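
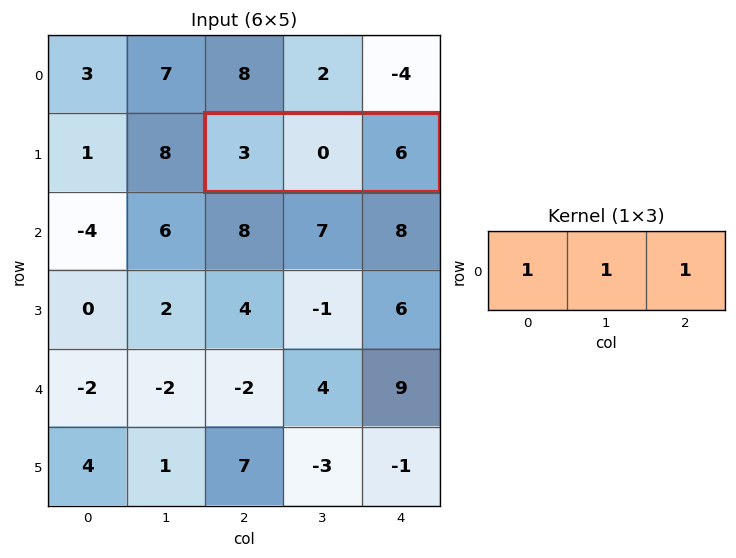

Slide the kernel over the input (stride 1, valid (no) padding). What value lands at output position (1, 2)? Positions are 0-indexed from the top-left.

9

The receptive field on the input at this output position is [3 0 6]. Elementwise product with the kernel and sum: 3·1 + 0·1 + 6·1.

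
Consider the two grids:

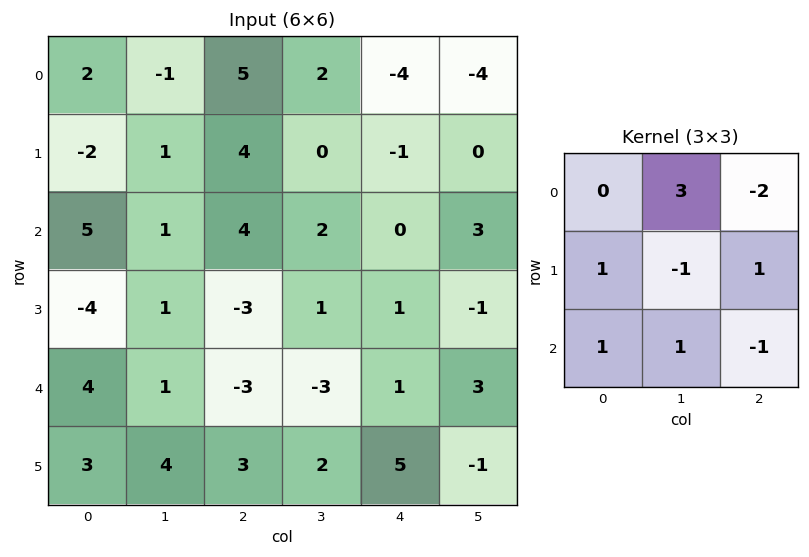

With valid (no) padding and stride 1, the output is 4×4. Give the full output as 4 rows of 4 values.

Output[0,0]: The receptive field on the input at this output position is [2 -1 5 / -2 1 4 / 5 1 4]. Elementwise product with the kernel and sum: -1·3 + 5·-2 + -2·1 + 1·-1 + 4·1 + 5·1 + 1·1 + 4·-1.
Output[0,1]: The receptive field on the input at this output position is [-1 5 2 / 1 4 0 / 1 4 2]. Elementwise product with the kernel and sum: 5·3 + 2·-2 + 1·1 + 4·-1 + 0·1 + 1·1 + 4·1 + 2·-1.

-10 11 23 -4
3 8 1 5
-5 14 -4 -12
13 -5 2 12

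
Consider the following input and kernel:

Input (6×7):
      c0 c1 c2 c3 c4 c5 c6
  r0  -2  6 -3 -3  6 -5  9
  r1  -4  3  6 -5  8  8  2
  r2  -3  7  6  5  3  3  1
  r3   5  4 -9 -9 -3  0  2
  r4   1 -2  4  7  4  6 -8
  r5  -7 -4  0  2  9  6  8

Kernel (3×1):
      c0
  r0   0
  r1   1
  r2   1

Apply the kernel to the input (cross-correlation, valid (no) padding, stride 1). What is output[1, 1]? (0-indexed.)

11

The receptive field on the input at this output position is [3 / 7 / 4]. Elementwise product with the kernel and sum: 7·1 + 4·1.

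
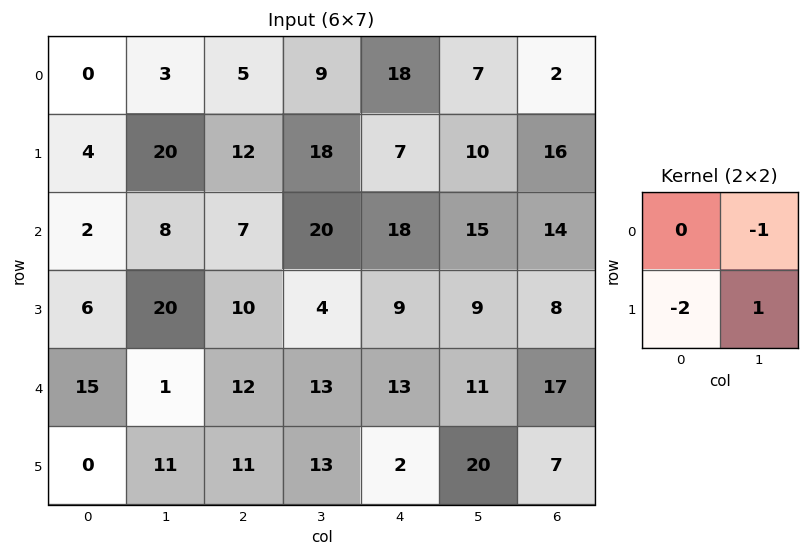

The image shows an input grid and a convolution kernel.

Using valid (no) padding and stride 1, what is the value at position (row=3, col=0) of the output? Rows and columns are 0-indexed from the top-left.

-49

The receptive field on the input at this output position is [6 20 / 15 1]. Elementwise product with the kernel and sum: 20·-1 + 15·-2 + 1·1.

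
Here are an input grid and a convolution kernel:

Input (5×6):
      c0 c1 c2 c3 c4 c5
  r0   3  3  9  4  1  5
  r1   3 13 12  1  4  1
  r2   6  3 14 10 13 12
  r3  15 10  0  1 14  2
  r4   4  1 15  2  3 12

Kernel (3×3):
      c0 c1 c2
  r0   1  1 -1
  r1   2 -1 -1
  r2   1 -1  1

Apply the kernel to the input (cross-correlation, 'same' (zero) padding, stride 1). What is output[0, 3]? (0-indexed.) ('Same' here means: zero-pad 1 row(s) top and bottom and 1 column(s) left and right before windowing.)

The receptive field on the zero-padded input at this output position is [0 0 0 / 9 4 1 / 12 1 4]. Elementwise product with the kernel and sum: 0·1 + 0·1 + 0·-1 + 9·2 + 4·-1 + 1·-1 + 12·1 + 1·-1 + 4·1.

28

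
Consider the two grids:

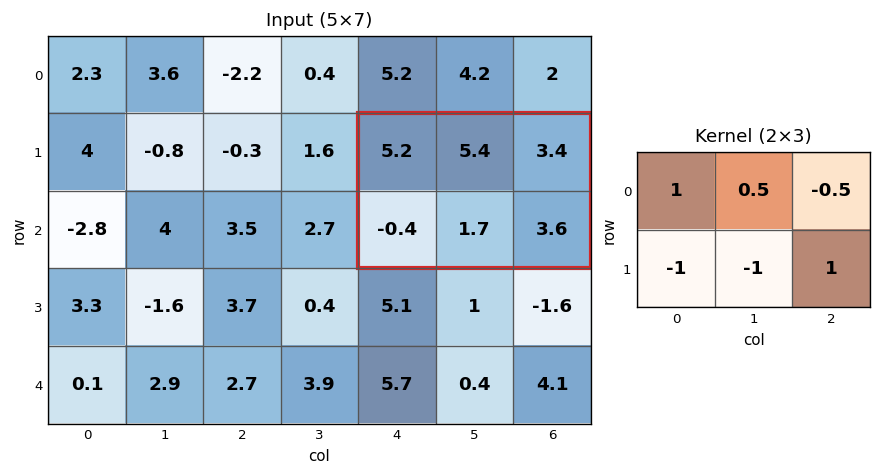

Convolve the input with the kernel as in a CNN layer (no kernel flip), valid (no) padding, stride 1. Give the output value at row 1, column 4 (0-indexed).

The receptive field on the input at this output position is [5.2 5.4 3.4 / -0.4 1.7 3.6]. Elementwise product with the kernel and sum: 5.2·1 + 5.4·0.5 + 3.4·-0.5 + -0.4·-1 + 1.7·-1 + 3.6·1.

8.5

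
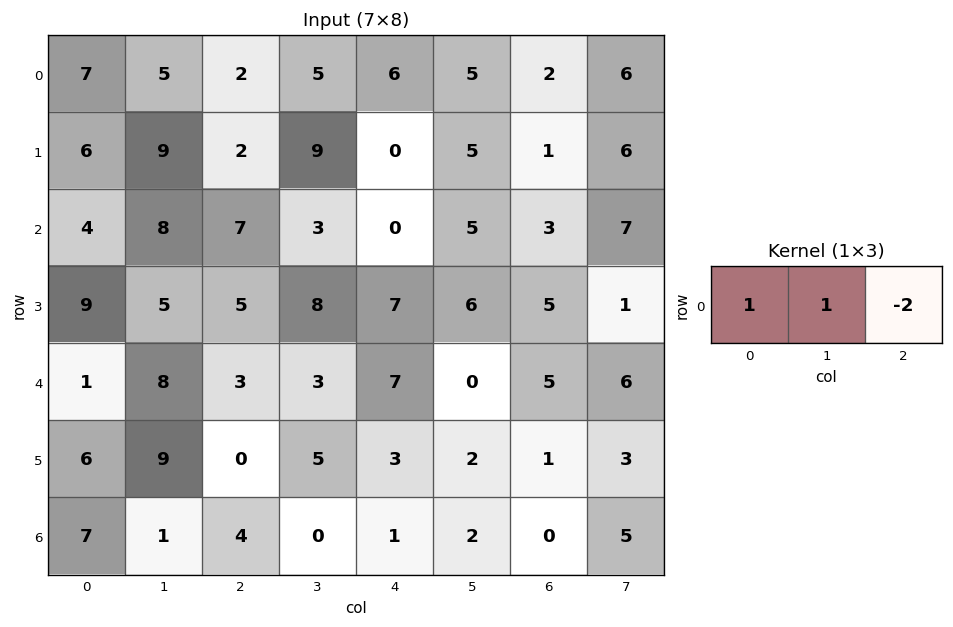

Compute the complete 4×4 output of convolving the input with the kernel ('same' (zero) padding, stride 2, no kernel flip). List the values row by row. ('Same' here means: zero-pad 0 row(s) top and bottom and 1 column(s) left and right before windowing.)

-3 -3 1 -5
-12 9 -7 -6
-15 5 10 -7
5 5 -3 -8

Output[0,0]: The receptive field on the zero-padded input at this output position is [0 7 5]. Elementwise product with the kernel and sum: 0·1 + 7·1 + 5·-2.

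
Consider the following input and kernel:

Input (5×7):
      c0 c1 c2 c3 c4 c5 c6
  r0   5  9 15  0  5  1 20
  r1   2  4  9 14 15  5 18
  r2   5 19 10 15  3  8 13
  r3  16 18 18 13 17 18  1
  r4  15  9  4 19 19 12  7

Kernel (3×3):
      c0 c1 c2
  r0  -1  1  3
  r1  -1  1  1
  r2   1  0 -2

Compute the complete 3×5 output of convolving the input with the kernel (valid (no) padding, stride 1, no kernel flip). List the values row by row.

45 14 24 13 41
33 45 42 -11 77
71 20 -8 29 51

Output[0,0]: The receptive field on the input at this output position is [5 9 15 / 2 4 9 / 5 19 10]. Elementwise product with the kernel and sum: 5·-1 + 9·1 + 15·3 + 2·-1 + 4·1 + 9·1 + 5·1 + 10·-2.
Output[0,1]: The receptive field on the input at this output position is [9 15 0 / 4 9 14 / 19 10 15]. Elementwise product with the kernel and sum: 9·-1 + 15·1 + 0·3 + 4·-1 + 9·1 + 14·1 + 19·1 + 15·-2.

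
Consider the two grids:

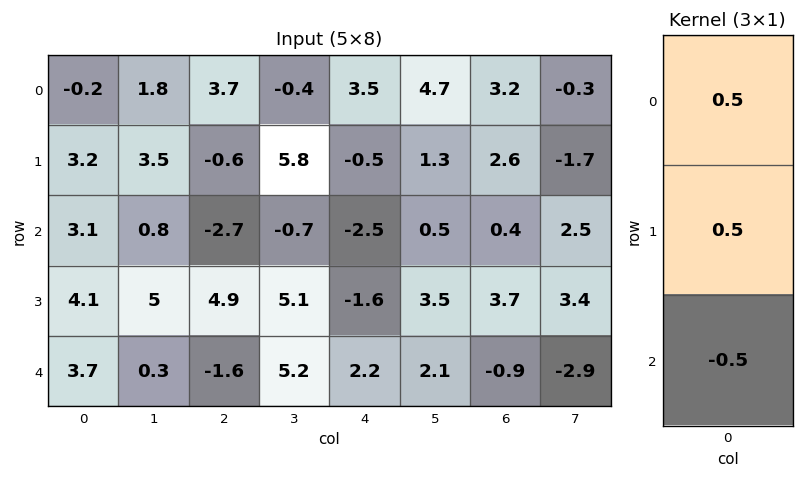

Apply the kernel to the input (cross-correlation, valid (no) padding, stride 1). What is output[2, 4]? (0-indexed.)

The receptive field on the input at this output position is [-2.5 / -1.6 / 2.2]. Elementwise product with the kernel and sum: -2.5·0.5 + -1.6·0.5 + 2.2·-0.5.

-3.15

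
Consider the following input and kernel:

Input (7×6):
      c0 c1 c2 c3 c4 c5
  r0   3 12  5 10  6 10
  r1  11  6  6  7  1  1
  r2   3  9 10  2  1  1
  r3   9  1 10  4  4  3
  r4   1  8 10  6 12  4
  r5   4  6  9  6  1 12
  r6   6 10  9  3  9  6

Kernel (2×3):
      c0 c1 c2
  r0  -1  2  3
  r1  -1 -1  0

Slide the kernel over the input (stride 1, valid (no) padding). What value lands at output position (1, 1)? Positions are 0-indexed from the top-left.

The receptive field on the input at this output position is [6 6 7 / 9 10 2]. Elementwise product with the kernel and sum: 6·-1 + 6·2 + 7·3 + 9·-1 + 10·-1.

8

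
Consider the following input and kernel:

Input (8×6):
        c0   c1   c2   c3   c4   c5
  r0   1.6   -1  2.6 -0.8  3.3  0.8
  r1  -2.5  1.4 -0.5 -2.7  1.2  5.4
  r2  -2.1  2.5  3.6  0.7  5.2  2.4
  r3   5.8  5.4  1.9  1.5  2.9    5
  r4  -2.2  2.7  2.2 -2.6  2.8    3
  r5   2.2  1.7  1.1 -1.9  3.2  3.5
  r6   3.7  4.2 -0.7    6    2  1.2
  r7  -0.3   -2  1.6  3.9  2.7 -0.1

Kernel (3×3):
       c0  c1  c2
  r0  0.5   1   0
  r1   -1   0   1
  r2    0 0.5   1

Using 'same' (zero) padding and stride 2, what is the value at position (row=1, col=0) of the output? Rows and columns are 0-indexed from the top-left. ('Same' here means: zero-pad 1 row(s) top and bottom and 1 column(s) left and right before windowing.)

8.3

The receptive field on the zero-padded input at this output position is [0 -2.5 1.4 / 0 -2.1 2.5 / 0 5.8 5.4]. Elementwise product with the kernel and sum: 0·0.5 + -2.5·1 + 0·-1 + 2.5·1 + 5.8·0.5 + 5.4·1.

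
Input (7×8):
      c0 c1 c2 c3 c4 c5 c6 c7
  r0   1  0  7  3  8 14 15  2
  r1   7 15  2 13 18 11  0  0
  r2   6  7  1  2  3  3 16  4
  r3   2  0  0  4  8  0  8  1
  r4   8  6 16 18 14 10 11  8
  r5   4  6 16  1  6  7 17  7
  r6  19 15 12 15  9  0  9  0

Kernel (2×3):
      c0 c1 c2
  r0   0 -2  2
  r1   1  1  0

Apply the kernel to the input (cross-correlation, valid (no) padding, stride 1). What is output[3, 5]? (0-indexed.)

7

The receptive field on the input at this output position is [0 8 1 / 10 11 8]. Elementwise product with the kernel and sum: 8·-2 + 1·2 + 10·1 + 11·1.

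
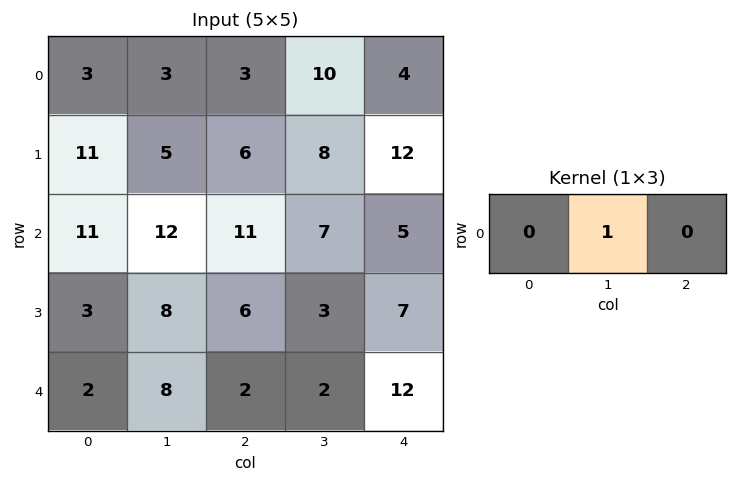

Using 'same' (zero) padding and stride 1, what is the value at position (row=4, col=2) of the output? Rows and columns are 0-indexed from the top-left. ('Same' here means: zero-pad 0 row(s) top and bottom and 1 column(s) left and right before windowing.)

The receptive field on the zero-padded input at this output position is [8 2 2]. Elementwise product with the kernel and sum: 2·1.

2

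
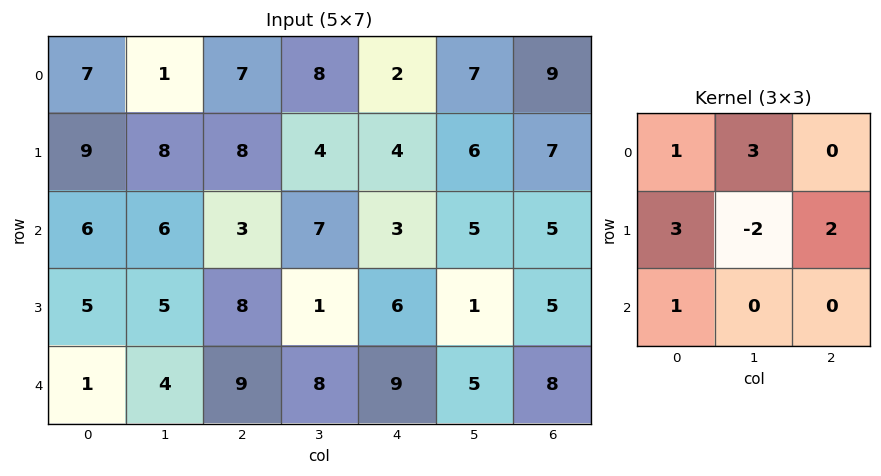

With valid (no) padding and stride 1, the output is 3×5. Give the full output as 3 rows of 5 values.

43 44 58 37 40
50 63 29 42 37
46 20 67 17 53

Output[0,0]: The receptive field on the input at this output position is [7 1 7 / 9 8 8 / 6 6 3]. Elementwise product with the kernel and sum: 7·1 + 1·3 + 9·3 + 8·-2 + 8·2 + 6·1.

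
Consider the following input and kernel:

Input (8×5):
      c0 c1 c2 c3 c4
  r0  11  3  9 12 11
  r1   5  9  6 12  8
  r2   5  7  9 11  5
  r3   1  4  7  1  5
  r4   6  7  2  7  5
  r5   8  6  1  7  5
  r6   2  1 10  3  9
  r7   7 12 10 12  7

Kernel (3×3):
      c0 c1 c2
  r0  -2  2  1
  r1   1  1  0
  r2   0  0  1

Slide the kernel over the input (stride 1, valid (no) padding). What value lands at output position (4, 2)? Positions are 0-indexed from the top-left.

The receptive field on the input at this output position is [2 7 5 / 1 7 5 / 10 3 9]. Elementwise product with the kernel and sum: 2·-2 + 7·2 + 5·1 + 1·1 + 7·1 + 9·1.

32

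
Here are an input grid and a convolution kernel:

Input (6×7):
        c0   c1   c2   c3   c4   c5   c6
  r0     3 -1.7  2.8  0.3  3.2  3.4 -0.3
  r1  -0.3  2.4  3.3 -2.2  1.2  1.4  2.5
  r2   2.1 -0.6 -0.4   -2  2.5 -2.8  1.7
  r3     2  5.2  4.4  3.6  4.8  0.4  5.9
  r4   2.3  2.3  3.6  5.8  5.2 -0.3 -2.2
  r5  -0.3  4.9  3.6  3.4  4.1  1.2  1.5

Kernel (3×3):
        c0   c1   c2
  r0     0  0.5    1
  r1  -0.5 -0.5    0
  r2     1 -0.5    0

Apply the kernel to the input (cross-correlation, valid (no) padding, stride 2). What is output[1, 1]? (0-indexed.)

The receptive field on the input at this output position is [-0.4 -2 2.5 / 4.4 3.6 4.8 / 3.6 5.8 5.2]. Elementwise product with the kernel and sum: -2·0.5 + 2.5·1 + 4.4·-0.5 + 3.6·-0.5 + 3.6·1 + 5.8·-0.5.

-1.8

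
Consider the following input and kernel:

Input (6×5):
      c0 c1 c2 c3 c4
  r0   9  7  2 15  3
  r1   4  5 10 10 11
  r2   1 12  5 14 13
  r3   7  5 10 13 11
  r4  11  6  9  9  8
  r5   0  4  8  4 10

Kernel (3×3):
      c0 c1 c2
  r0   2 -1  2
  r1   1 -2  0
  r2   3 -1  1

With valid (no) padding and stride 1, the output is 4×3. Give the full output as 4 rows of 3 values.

5 72 -1
26 40 37
33 50 32
32 22 50

Output[0,0]: The receptive field on the input at this output position is [9 7 2 / 4 5 10 / 1 12 5]. Elementwise product with the kernel and sum: 9·2 + 7·-1 + 2·2 + 4·1 + 5·-2 + 1·3 + 12·-1 + 5·1.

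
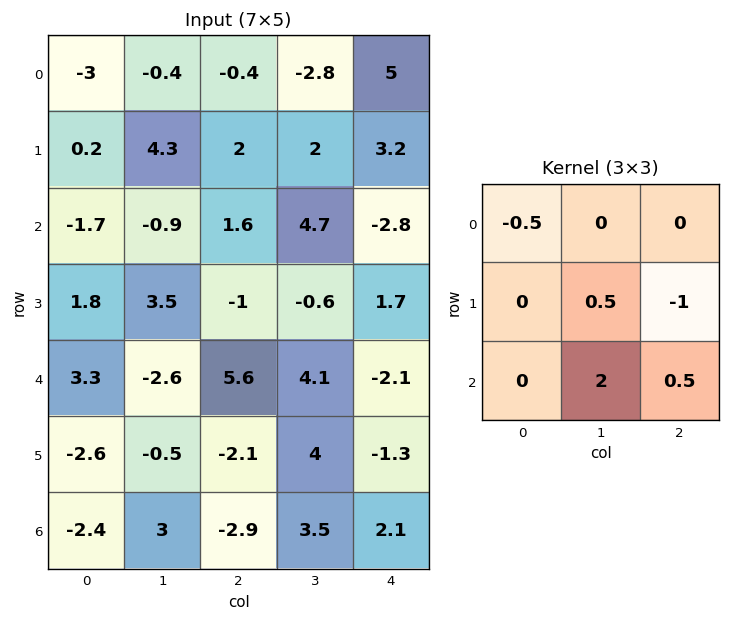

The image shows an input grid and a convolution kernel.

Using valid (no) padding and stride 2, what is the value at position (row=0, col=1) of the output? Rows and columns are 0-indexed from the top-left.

The receptive field on the input at this output position is [-0.4 -2.8 5 / 2 2 3.2 / 1.6 4.7 -2.8]. Elementwise product with the kernel and sum: -0.4·-0.5 + 2·0.5 + 3.2·-1 + 4.7·2 + -2.8·0.5.

6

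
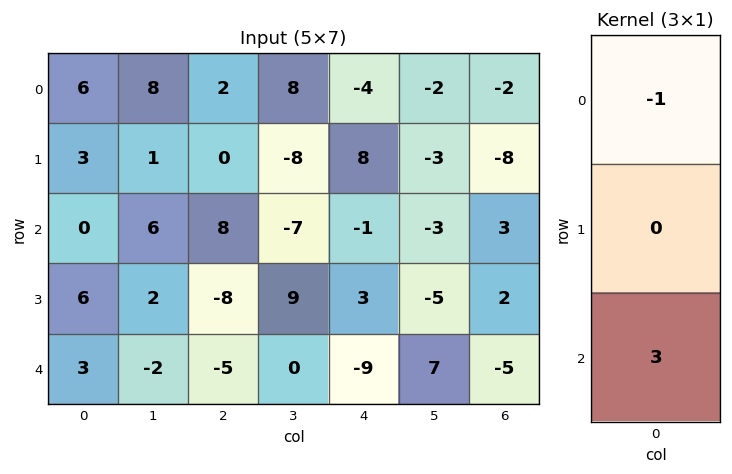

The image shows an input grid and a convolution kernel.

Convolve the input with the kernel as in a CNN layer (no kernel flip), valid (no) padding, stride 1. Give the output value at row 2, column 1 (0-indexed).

-12

The receptive field on the input at this output position is [6 / 2 / -2]. Elementwise product with the kernel and sum: 6·-1 + -2·3.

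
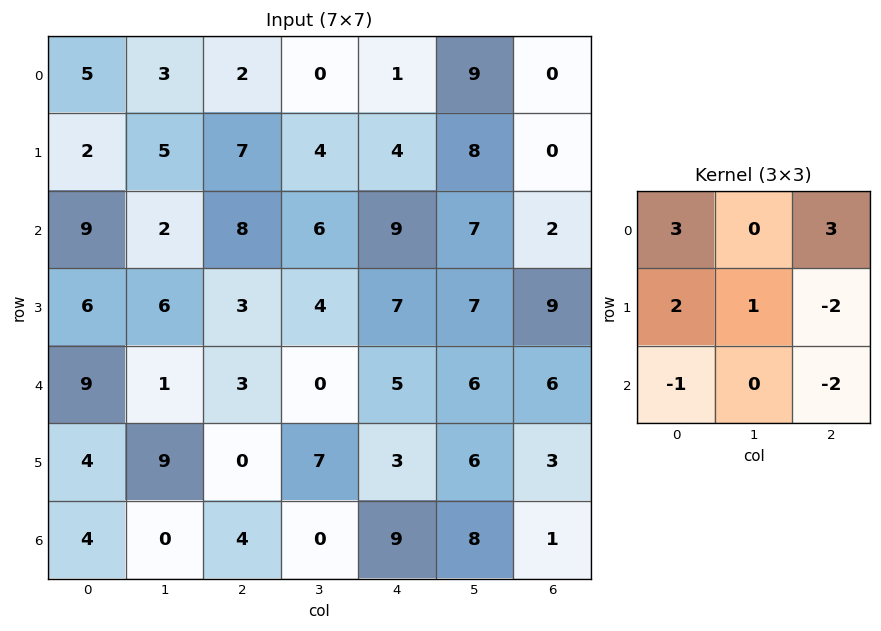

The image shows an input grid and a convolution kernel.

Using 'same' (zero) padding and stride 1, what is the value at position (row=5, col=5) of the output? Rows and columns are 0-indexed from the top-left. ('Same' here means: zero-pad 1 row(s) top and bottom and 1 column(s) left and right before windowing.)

28

The receptive field on the zero-padded input at this output position is [5 6 6 / 3 6 3 / 9 8 1]. Elementwise product with the kernel and sum: 5·3 + 6·3 + 3·2 + 6·1 + 3·-2 + 9·-1 + 1·-2.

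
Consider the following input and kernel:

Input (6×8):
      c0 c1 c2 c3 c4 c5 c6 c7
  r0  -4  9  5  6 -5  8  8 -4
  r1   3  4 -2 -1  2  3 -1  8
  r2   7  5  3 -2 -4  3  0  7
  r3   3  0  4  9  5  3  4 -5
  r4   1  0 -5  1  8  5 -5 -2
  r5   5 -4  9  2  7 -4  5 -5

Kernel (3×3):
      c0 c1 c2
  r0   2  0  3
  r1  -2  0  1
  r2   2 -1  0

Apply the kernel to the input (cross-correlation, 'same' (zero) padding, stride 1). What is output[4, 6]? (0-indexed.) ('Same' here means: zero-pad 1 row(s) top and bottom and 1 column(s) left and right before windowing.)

-34

The receptive field on the zero-padded input at this output position is [3 4 -5 / 5 -5 -2 / -4 5 -5]. Elementwise product with the kernel and sum: 3·2 + -5·3 + 5·-2 + -2·1 + -4·2 + 5·-1.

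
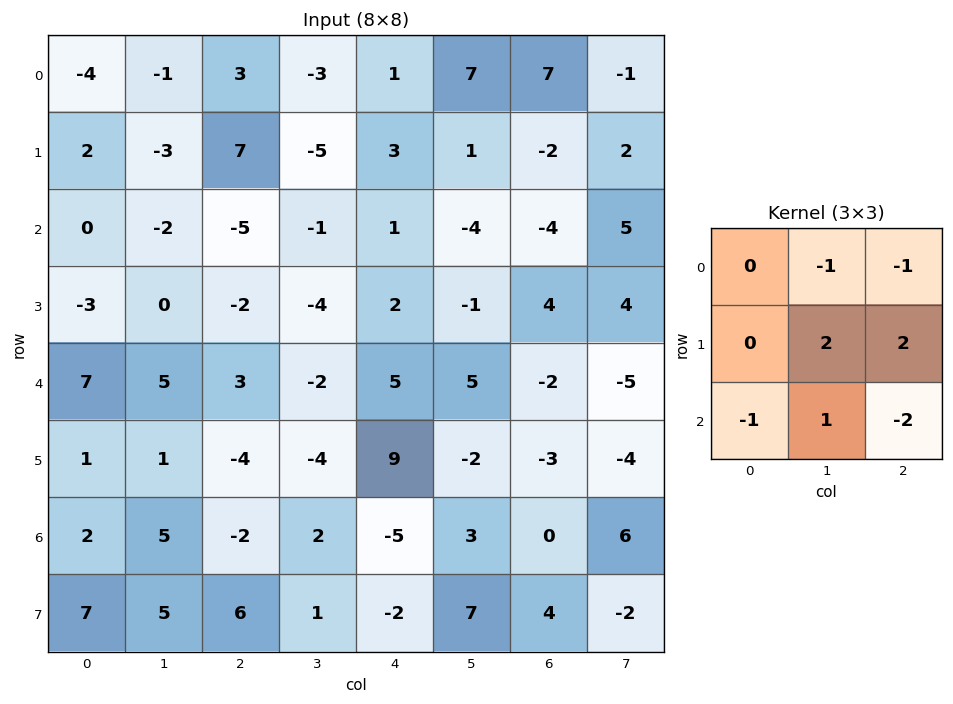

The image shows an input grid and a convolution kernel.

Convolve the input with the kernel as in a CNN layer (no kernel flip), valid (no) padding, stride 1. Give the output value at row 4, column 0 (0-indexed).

-7

The receptive field on the input at this output position is [7 5 3 / 1 1 -4 / 2 5 -2]. Elementwise product with the kernel and sum: 5·-1 + 3·-1 + 1·2 + -4·2 + 2·-1 + 5·1 + -2·-2.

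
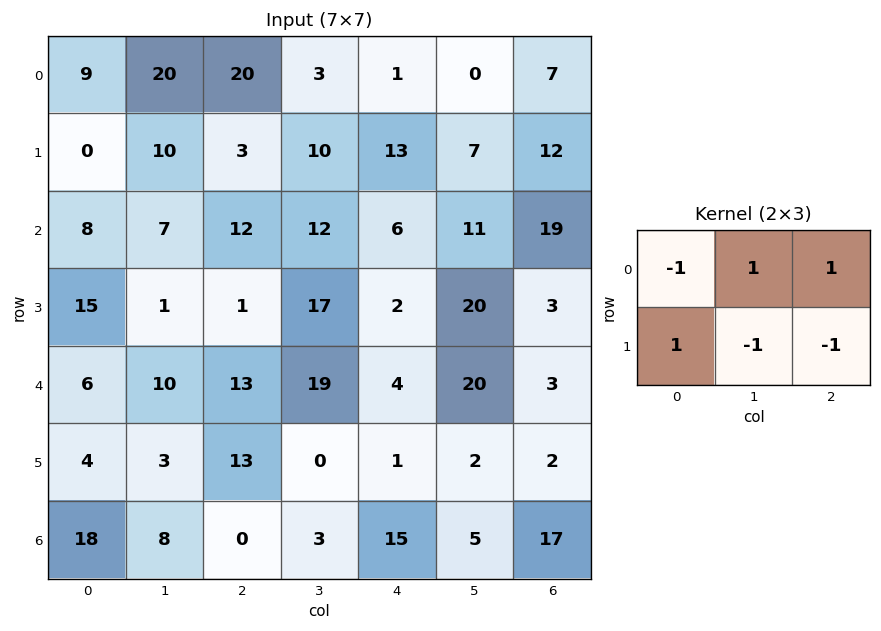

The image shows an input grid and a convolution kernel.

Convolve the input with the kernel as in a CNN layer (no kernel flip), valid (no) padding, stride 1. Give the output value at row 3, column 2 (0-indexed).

8

The receptive field on the input at this output position is [1 17 2 / 13 19 4]. Elementwise product with the kernel and sum: 1·-1 + 17·1 + 2·1 + 13·1 + 19·-1 + 4·-1.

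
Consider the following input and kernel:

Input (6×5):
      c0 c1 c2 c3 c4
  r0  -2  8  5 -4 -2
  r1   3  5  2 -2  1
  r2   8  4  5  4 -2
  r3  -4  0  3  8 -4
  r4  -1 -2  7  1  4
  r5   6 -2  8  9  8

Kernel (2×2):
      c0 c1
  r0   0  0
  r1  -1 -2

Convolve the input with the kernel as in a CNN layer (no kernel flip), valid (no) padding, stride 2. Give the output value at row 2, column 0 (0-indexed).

The receptive field on the input at this output position is [-1 -2 / 6 -2]. Elementwise product with the kernel and sum: 6·-1 + -2·-2.

-2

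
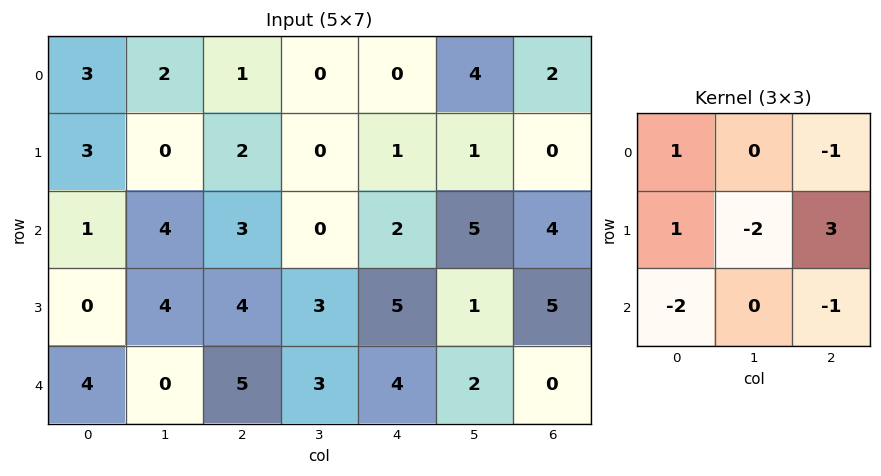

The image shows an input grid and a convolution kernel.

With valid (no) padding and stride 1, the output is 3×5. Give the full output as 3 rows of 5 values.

Output[0,0]: The receptive field on the input at this output position is [3 2 1 / 3 0 2 / 1 4 3]. Elementwise product with the kernel and sum: 3·1 + 1·-1 + 3·1 + 0·-2 + 2·3 + 1·-2 + 3·-1.

6 -10 -2 -8 -11
-1 -13 -3 3 -10
-11 6 0 -17 8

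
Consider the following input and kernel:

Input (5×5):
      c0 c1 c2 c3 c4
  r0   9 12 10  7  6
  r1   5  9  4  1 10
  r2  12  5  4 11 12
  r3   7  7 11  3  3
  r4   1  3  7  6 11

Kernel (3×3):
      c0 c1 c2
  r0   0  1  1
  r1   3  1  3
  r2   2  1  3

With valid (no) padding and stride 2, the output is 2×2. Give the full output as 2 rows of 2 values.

Output[0,0]: The receptive field on the input at this output position is [9 12 10 / 5 9 4 / 12 5 4]. Elementwise product with the kernel and sum: 12·1 + 10·1 + 5·3 + 9·1 + 4·3 + 12·2 + 5·1 + 4·3.

99 111
96 121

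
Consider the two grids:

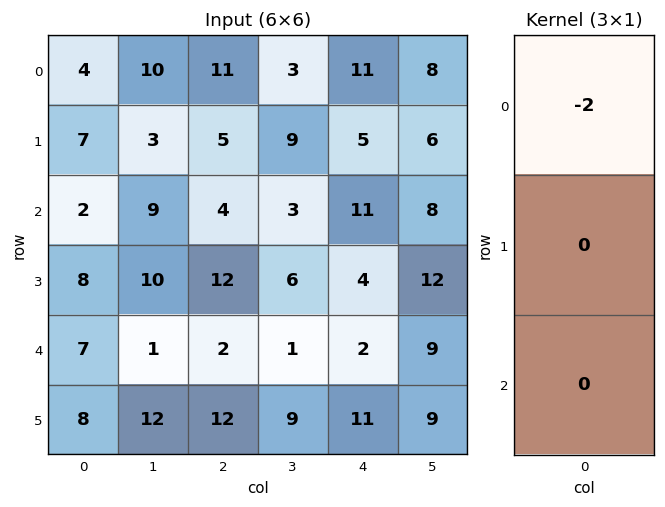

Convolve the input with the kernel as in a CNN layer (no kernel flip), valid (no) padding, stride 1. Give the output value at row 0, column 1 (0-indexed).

-20

The receptive field on the input at this output position is [10 / 3 / 9]. Elementwise product with the kernel and sum: 10·-2.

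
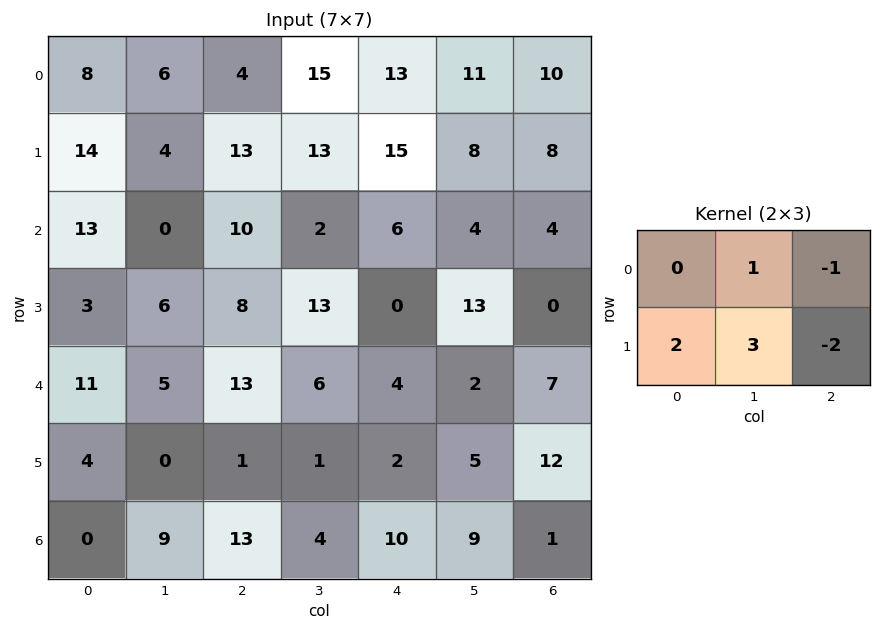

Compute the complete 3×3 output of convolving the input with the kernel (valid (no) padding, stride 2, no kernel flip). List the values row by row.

Output[0,0]: The receptive field on the input at this output position is [8 6 4 / 14 4 13]. Elementwise product with the kernel and sum: 6·1 + 4·-1 + 14·2 + 4·3 + 13·-2.
Output[0,1]: The receptive field on the input at this output position is [4 15 13 / 13 13 15]. Elementwise product with the kernel and sum: 15·1 + 13·-1 + 13·2 + 13·3 + 15·-2.

16 37 39
-2 51 39
-2 3 -10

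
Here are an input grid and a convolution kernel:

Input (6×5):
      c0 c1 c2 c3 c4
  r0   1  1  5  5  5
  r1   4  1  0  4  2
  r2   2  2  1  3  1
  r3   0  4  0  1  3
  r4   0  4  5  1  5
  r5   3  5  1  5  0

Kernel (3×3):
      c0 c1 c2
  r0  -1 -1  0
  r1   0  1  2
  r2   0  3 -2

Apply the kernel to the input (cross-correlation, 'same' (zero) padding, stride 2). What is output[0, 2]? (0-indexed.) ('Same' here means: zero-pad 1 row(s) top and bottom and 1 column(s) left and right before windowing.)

The receptive field on the zero-padded input at this output position is [0 0 0 / 5 5 0 / 4 2 0]. Elementwise product with the kernel and sum: 0·-1 + 0·-1 + 5·1 + 0·2 + 2·3 + 0·-2.

11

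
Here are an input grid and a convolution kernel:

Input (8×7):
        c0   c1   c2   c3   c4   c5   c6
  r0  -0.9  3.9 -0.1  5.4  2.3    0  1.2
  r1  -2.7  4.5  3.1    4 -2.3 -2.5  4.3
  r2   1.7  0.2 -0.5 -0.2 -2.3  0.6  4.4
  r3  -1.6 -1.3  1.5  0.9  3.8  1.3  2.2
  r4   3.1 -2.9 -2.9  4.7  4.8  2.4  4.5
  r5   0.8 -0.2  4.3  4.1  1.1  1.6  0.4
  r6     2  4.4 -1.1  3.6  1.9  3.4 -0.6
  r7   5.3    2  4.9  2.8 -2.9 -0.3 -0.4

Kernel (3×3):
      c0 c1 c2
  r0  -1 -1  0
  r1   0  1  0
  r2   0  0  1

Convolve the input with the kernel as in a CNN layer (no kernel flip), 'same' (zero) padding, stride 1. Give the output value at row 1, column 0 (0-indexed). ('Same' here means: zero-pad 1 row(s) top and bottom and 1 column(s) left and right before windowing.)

-1.6

The receptive field on the zero-padded input at this output position is [0 -0.9 3.9 / 0 -2.7 4.5 / 0 1.7 0.2]. Elementwise product with the kernel and sum: 0·-1 + -0.9·-1 + -2.7·1 + 0.2·1.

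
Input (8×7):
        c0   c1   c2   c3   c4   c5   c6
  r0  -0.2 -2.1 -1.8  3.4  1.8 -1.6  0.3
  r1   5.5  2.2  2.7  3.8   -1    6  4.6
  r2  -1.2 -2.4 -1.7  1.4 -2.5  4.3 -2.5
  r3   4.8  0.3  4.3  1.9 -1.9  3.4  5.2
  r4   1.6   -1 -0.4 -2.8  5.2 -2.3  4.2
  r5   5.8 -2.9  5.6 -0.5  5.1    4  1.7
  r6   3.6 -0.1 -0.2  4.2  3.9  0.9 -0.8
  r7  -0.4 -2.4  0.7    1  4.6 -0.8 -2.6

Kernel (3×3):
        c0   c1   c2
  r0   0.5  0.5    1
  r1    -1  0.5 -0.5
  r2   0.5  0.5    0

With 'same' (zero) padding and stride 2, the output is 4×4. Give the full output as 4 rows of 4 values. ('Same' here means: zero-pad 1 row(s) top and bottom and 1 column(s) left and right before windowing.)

3.7 1.95 -0.3 7.05
7.95 9.4 2.6 4.05
6.9 7.75 12.25 11.55
1.65 -2.1 6.4 -0.15

Output[0,0]: The receptive field on the zero-padded input at this output position is [0 0 0 / 0 -0.2 -2.1 / 0 5.5 2.2]. Elementwise product with the kernel and sum: 0·0.5 + 0·0.5 + 0·1 + 0·-1 + -0.2·0.5 + -2.1·-0.5 + 0·0.5 + 5.5·0.5.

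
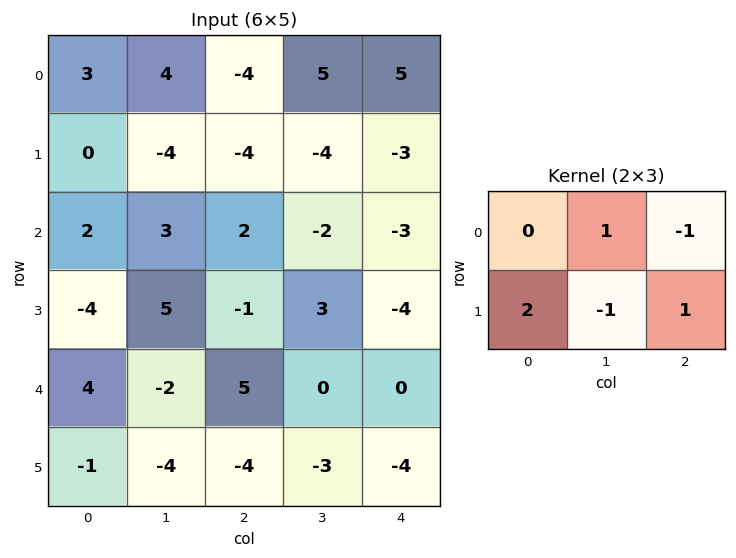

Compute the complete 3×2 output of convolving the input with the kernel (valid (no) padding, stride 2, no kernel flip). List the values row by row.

8 -7
-13 -8
-9 -9

Output[0,0]: The receptive field on the input at this output position is [3 4 -4 / 0 -4 -4]. Elementwise product with the kernel and sum: 4·1 + -4·-1 + 0·2 + -4·-1 + -4·1.
Output[0,1]: The receptive field on the input at this output position is [-4 5 5 / -4 -4 -3]. Elementwise product with the kernel and sum: 5·1 + 5·-1 + -4·2 + -4·-1 + -3·1.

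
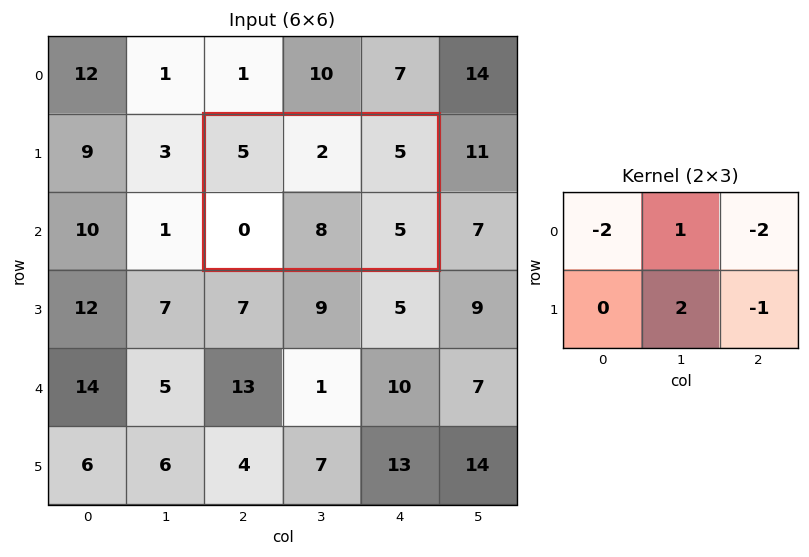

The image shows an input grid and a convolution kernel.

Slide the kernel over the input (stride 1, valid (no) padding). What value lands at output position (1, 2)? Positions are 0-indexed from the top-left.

The receptive field on the input at this output position is [5 2 5 / 0 8 5]. Elementwise product with the kernel and sum: 5·-2 + 2·1 + 5·-2 + 8·2 + 5·-1.

-7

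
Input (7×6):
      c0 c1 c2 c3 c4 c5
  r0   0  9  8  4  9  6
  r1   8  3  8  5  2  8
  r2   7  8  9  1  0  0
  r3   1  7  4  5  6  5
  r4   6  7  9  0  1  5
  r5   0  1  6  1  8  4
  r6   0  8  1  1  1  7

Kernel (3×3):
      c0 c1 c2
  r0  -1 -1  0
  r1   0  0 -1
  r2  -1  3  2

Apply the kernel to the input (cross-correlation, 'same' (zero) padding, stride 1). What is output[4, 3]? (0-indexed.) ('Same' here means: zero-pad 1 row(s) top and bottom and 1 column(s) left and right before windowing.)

The receptive field on the zero-padded input at this output position is [4 5 6 / 9 0 1 / 6 1 8]. Elementwise product with the kernel and sum: 4·-1 + 5·-1 + 1·-1 + 6·-1 + 1·3 + 8·2.

3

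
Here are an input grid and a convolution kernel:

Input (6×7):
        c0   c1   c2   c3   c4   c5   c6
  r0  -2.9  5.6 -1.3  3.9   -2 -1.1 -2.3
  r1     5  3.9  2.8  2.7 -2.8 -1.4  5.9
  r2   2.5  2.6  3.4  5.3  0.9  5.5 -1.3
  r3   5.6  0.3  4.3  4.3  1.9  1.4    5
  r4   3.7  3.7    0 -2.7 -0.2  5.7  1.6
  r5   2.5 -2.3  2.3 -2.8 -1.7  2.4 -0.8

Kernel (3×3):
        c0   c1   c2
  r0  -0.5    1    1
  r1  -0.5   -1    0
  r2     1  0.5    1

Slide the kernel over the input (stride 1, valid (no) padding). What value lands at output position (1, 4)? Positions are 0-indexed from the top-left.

The receptive field on the input at this output position is [-2.8 -1.4 5.9 / 0.9 5.5 -1.3 / 1.9 1.4 5]. Elementwise product with the kernel and sum: -2.8·-0.5 + -1.4·1 + 5.9·1 + 0.9·-0.5 + 5.5·-1 + 1.9·1 + 1.4·0.5 + 5·1.

7.55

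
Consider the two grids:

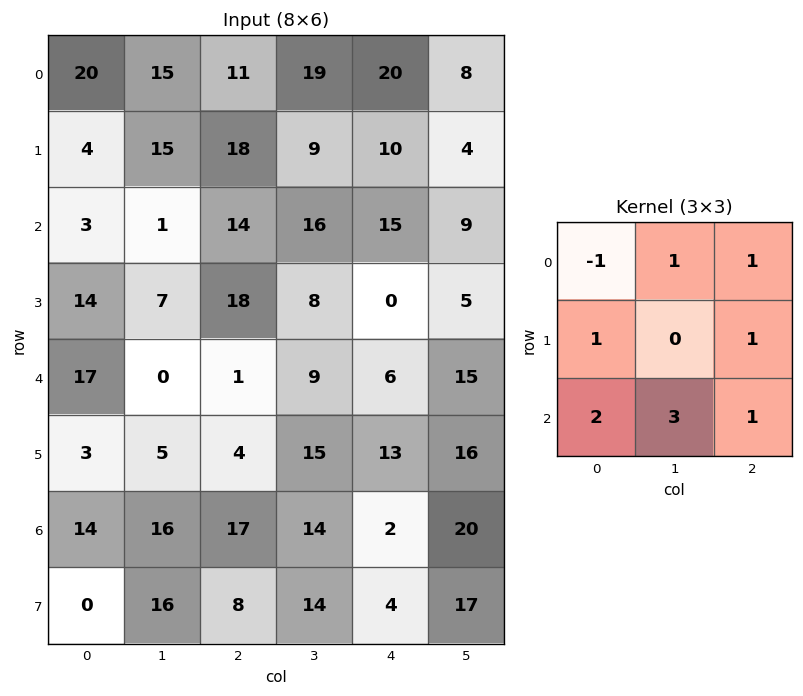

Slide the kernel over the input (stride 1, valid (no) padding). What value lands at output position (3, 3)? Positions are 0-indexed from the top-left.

The receptive field on the input at this output position is [8 0 5 / 9 6 15 / 15 13 16]. Elementwise product with the kernel and sum: 8·-1 + 0·1 + 5·1 + 9·1 + 15·1 + 15·2 + 13·3 + 16·1.

106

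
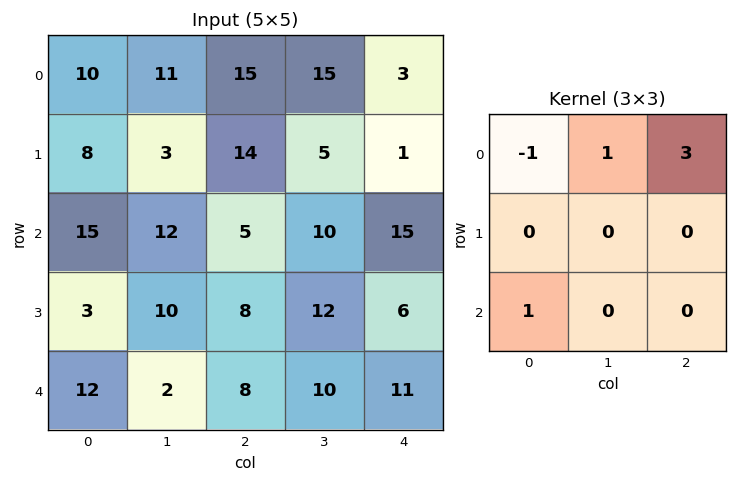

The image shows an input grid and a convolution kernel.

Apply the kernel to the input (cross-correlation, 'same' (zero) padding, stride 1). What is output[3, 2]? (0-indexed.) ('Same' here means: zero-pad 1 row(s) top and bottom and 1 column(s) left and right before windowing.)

The receptive field on the zero-padded input at this output position is [12 5 10 / 10 8 12 / 2 8 10]. Elementwise product with the kernel and sum: 12·-1 + 5·1 + 10·3 + 2·1.

25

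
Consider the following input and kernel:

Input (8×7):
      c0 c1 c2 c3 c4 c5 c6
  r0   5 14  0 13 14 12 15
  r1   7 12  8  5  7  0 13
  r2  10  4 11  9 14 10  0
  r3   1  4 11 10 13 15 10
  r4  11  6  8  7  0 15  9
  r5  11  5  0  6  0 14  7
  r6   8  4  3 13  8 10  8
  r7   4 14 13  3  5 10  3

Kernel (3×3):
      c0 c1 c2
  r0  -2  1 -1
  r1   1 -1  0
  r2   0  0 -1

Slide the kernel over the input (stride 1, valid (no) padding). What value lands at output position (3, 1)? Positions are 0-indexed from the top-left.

The receptive field on the input at this output position is [4 11 10 / 6 8 7 / 5 0 6]. Elementwise product with the kernel and sum: 4·-2 + 11·1 + 10·-1 + 6·1 + 8·-1 + 6·-1.

-15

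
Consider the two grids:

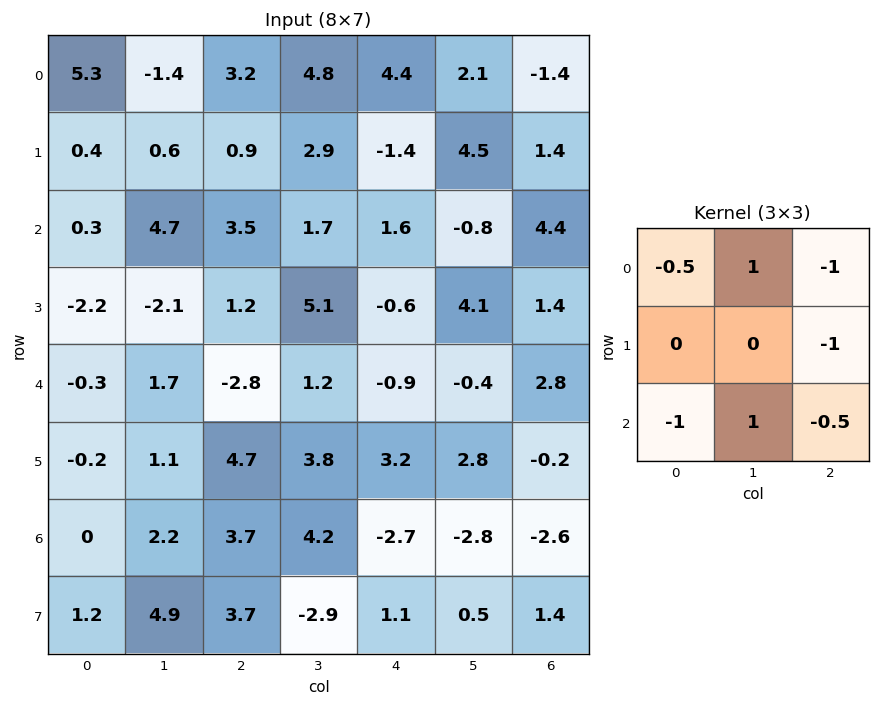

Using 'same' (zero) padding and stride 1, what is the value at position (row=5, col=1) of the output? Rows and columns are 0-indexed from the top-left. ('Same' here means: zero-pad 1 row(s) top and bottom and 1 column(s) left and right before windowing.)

0.3

The receptive field on the zero-padded input at this output position is [-0.3 1.7 -2.8 / -0.2 1.1 4.7 / 0 2.2 3.7]. Elementwise product with the kernel and sum: -0.3·-0.5 + 1.7·1 + -2.8·-1 + 4.7·-1 + 0·-1 + 2.2·1 + 3.7·-0.5.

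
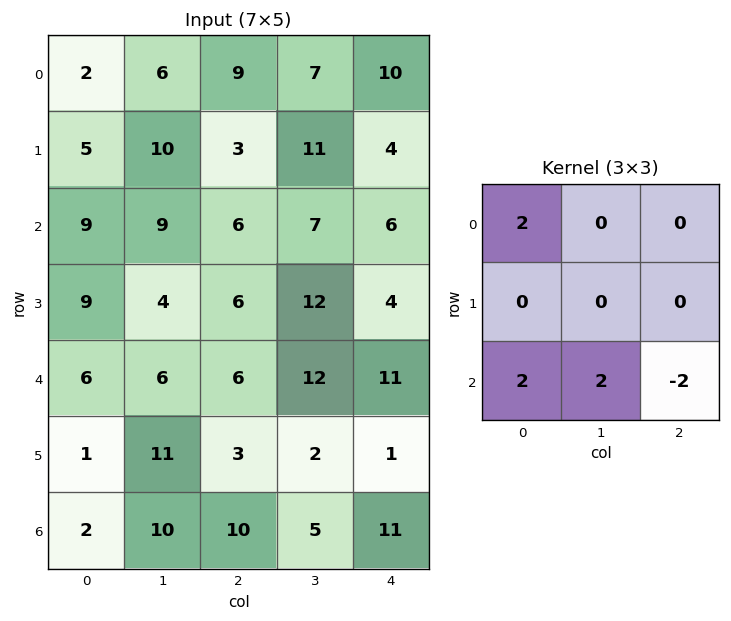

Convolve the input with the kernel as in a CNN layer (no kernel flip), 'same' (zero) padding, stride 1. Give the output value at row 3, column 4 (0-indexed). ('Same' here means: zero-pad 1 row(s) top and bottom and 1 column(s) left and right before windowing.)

The receptive field on the zero-padded input at this output position is [7 6 0 / 12 4 0 / 12 11 0]. Elementwise product with the kernel and sum: 7·2 + 12·2 + 11·2 + 0·-2.

60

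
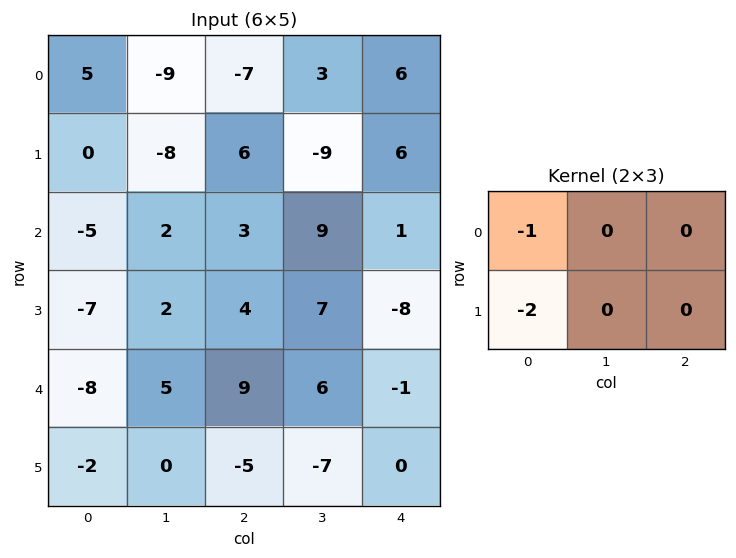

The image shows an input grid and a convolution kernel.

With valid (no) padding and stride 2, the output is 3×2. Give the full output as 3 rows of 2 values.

-5 -5
19 -11
12 1

Output[0,0]: The receptive field on the input at this output position is [5 -9 -7 / 0 -8 6]. Elementwise product with the kernel and sum: 5·-1 + 0·-2.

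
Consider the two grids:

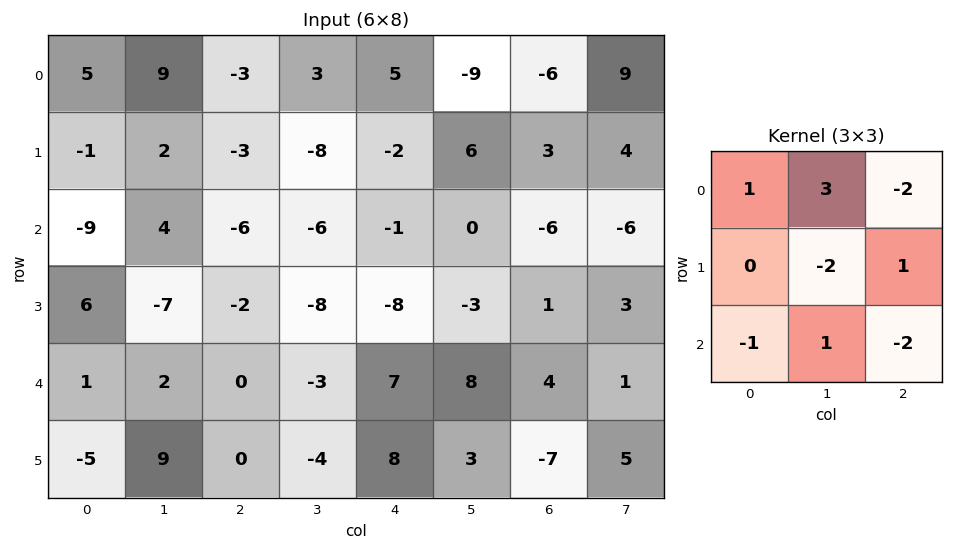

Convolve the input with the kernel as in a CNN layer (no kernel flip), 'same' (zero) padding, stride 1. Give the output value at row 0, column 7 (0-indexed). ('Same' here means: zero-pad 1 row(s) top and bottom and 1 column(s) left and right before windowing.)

-17

The receptive field on the zero-padded input at this output position is [0 0 0 / -6 9 0 / 3 4 0]. Elementwise product with the kernel and sum: 0·1 + 0·3 + 0·-2 + 9·-2 + 0·1 + 3·-1 + 4·1 + 0·-2.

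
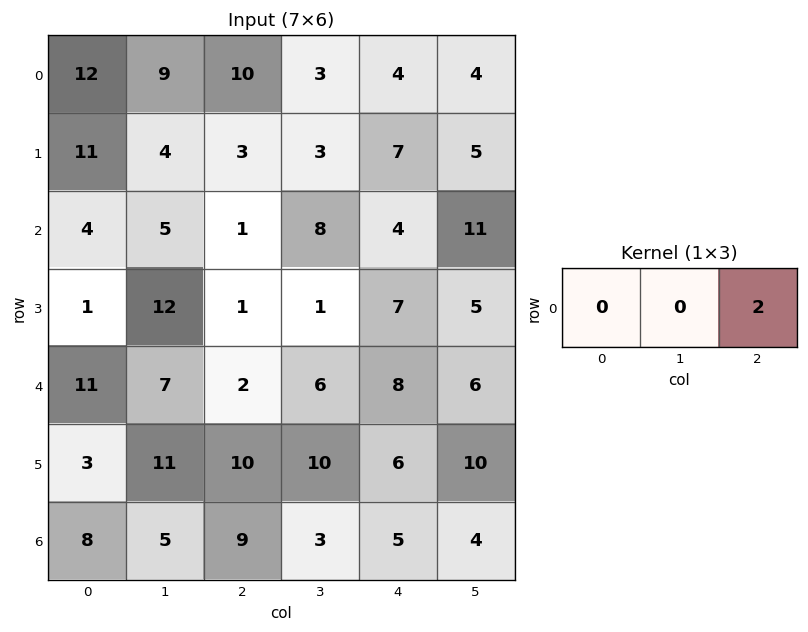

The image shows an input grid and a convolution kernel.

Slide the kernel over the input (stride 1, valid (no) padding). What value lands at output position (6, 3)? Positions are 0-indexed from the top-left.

8

The receptive field on the input at this output position is [3 5 4]. Elementwise product with the kernel and sum: 4·2.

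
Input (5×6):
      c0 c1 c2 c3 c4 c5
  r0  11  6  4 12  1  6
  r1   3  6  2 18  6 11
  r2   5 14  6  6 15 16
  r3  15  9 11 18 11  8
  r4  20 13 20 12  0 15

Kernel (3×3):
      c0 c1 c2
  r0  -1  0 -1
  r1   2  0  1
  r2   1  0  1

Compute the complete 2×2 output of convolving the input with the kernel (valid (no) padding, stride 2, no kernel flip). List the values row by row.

4 26
70 32

Output[0,0]: The receptive field on the input at this output position is [11 6 4 / 3 6 2 / 5 14 6]. Elementwise product with the kernel and sum: 11·-1 + 4·-1 + 3·2 + 2·1 + 5·1 + 6·1.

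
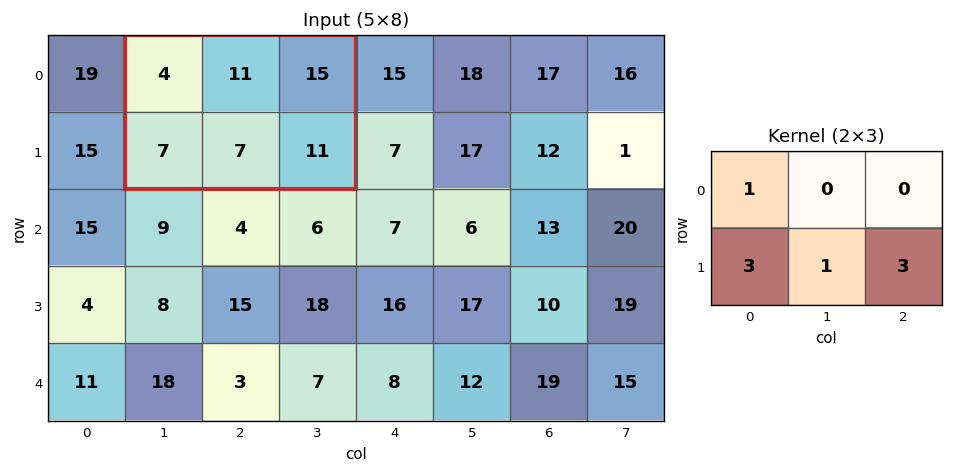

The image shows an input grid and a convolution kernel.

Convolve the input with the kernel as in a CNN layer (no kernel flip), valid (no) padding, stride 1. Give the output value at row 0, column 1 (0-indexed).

65

The receptive field on the input at this output position is [4 11 15 / 7 7 11]. Elementwise product with the kernel and sum: 4·1 + 7·3 + 7·1 + 11·3.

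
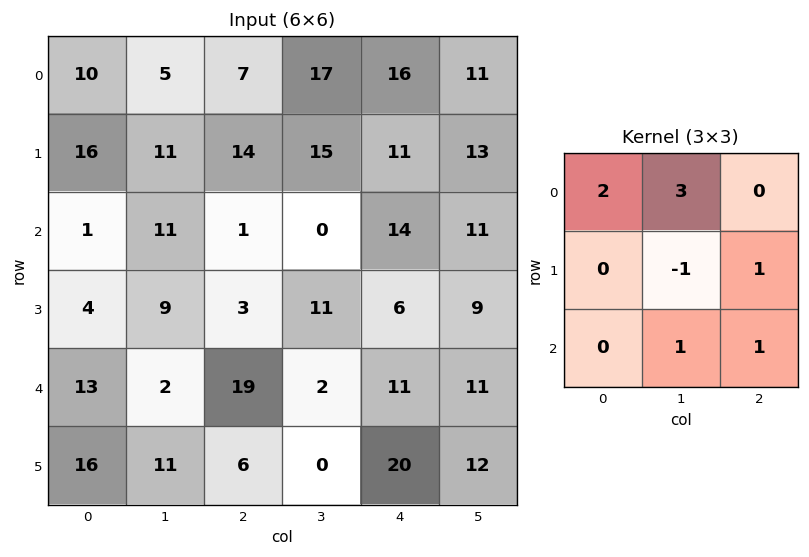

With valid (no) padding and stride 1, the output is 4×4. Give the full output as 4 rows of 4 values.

50 33 75 109
67 77 104 75
50 54 10 67
69 16 68 72

Output[0,0]: The receptive field on the input at this output position is [10 5 7 / 16 11 14 / 1 11 1]. Elementwise product with the kernel and sum: 10·2 + 5·3 + 11·-1 + 14·1 + 11·1 + 1·1.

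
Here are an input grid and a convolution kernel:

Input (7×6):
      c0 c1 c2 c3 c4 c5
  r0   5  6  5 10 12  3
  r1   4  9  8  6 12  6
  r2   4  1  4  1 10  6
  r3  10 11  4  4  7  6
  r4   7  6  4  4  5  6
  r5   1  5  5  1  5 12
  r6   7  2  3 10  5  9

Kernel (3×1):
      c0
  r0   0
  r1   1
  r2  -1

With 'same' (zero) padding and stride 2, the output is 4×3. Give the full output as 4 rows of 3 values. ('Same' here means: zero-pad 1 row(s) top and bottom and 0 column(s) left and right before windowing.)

1 -3 0
-6 0 3
6 -1 0
7 3 5

Output[0,0]: The receptive field on the zero-padded input at this output position is [0 / 5 / 4]. Elementwise product with the kernel and sum: 5·1 + 4·-1.
Output[0,1]: The receptive field on the zero-padded input at this output position is [0 / 5 / 8]. Elementwise product with the kernel and sum: 5·1 + 8·-1.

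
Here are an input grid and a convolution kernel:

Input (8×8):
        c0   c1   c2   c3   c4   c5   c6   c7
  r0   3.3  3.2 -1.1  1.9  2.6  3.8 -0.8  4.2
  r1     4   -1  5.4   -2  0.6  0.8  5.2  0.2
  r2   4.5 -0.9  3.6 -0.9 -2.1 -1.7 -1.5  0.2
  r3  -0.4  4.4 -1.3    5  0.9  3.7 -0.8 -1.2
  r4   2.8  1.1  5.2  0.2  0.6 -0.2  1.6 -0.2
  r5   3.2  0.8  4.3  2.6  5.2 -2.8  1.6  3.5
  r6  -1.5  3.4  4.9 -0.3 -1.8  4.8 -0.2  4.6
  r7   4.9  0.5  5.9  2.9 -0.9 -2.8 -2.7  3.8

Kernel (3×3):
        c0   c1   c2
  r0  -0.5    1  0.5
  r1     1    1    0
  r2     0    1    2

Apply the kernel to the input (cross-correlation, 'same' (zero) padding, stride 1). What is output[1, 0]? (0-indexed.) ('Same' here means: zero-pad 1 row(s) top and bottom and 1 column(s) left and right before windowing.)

11.6

The receptive field on the zero-padded input at this output position is [0 3.3 3.2 / 0 4 -1 / 0 4.5 -0.9]. Elementwise product with the kernel and sum: 0·-0.5 + 3.3·1 + 3.2·0.5 + 0·1 + 4·1 + 4.5·1 + -0.9·2.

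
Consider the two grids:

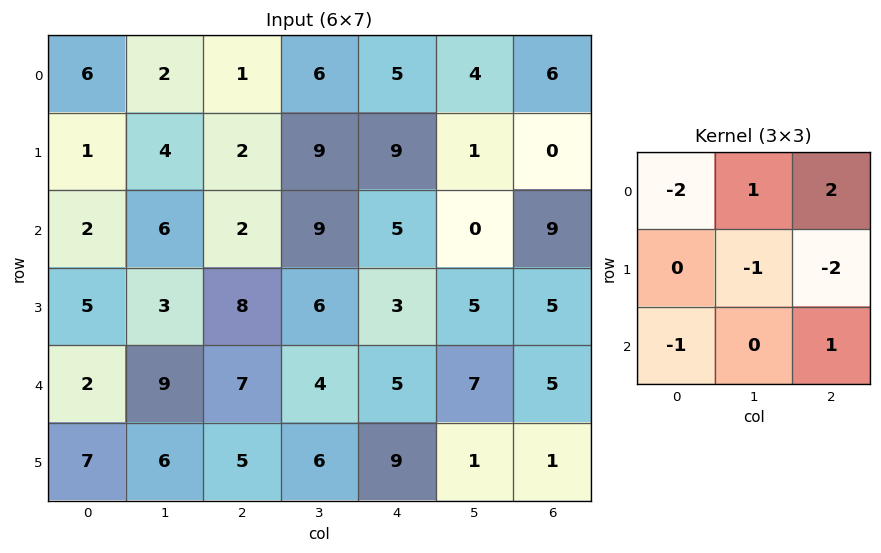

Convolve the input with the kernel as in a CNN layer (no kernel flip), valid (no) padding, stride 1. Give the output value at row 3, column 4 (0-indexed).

-16

The receptive field on the input at this output position is [3 5 5 / 5 7 5 / 9 1 1]. Elementwise product with the kernel and sum: 3·-2 + 5·1 + 5·2 + 7·-1 + 5·-2 + 9·-1 + 1·1.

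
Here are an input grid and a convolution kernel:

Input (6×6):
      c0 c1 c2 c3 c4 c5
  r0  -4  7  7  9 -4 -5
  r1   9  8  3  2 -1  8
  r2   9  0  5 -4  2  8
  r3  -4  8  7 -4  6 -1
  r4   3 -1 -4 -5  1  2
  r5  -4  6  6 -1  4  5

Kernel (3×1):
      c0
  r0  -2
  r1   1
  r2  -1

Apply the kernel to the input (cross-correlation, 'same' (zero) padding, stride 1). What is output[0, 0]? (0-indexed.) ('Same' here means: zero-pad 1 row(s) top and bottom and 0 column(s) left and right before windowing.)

-13

The receptive field on the zero-padded input at this output position is [0 / -4 / 9]. Elementwise product with the kernel and sum: 0·-2 + -4·1 + 9·-1.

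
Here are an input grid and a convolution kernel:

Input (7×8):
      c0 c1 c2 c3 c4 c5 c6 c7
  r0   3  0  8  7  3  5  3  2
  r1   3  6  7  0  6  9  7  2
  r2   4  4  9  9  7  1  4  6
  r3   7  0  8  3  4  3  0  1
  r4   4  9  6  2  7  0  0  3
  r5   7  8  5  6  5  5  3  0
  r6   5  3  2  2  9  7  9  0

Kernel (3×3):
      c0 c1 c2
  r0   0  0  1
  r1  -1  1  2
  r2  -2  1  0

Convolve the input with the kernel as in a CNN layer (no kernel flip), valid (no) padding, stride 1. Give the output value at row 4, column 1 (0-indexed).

7

The receptive field on the input at this output position is [9 6 2 / 8 5 6 / 3 2 2]. Elementwise product with the kernel and sum: 2·1 + 8·-1 + 5·1 + 6·2 + 3·-2 + 2·1.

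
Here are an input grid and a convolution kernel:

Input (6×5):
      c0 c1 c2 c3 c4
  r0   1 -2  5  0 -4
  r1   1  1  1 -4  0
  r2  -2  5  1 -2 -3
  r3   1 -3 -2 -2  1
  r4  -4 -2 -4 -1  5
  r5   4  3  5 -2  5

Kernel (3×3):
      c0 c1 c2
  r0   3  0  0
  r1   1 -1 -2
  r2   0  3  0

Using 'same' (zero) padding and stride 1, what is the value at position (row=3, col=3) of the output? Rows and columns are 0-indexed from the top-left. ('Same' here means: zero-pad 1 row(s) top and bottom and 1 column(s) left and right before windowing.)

The receptive field on the zero-padded input at this output position is [1 -2 -3 / -2 -2 1 / -4 -1 5]. Elementwise product with the kernel and sum: 1·3 + -2·1 + -2·-1 + 1·-2 + -1·3.

-2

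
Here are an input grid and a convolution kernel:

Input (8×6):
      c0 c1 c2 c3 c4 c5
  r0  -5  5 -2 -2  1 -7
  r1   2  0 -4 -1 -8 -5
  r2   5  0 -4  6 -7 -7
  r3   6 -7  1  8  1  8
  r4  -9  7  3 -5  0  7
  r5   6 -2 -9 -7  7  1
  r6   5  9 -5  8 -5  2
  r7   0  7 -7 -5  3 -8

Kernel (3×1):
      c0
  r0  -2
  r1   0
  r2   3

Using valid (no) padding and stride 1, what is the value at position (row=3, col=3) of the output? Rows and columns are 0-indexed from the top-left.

-37

The receptive field on the input at this output position is [8 / -5 / -7]. Elementwise product with the kernel and sum: 8·-2 + -7·3.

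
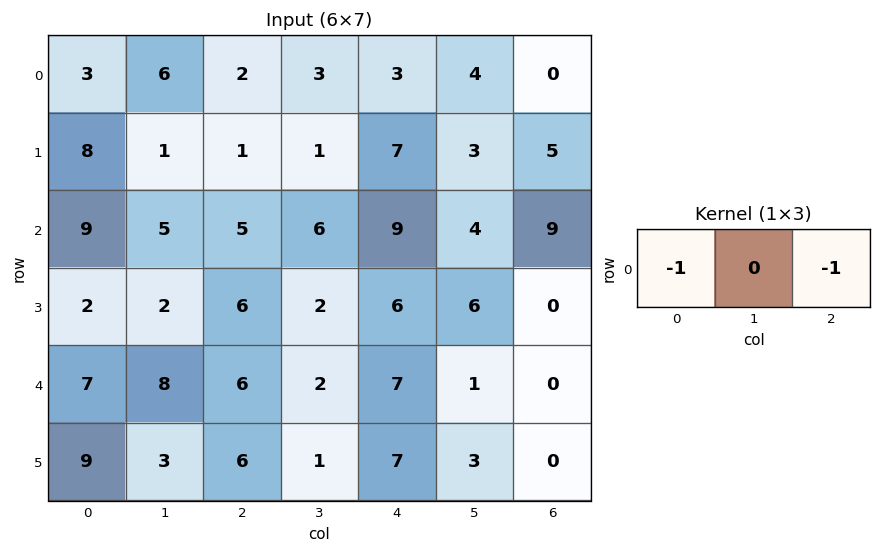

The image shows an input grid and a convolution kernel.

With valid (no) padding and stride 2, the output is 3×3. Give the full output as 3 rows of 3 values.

-5 -5 -3
-14 -14 -18
-13 -13 -7

Output[0,0]: The receptive field on the input at this output position is [3 6 2]. Elementwise product with the kernel and sum: 3·-1 + 2·-1.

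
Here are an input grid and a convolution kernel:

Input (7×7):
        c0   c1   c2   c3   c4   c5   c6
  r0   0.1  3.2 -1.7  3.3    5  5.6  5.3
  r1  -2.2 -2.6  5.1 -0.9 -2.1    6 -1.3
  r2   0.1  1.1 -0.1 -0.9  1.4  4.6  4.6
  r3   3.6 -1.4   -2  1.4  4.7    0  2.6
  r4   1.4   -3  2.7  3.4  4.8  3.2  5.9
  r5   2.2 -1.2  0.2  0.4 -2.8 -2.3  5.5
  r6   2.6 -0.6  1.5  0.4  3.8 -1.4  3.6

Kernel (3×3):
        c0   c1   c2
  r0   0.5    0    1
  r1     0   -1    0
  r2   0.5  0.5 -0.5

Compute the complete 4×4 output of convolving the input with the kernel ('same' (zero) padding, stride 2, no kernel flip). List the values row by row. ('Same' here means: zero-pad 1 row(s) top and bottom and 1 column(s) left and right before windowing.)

Output[0,0]: The receptive field on the zero-padded input at this output position is [0 0 0 / 0 0.1 3.2 / 0 -2.2 -2.6]. Elementwise product with the kernel and sum: 0·0.5 + 0·1 + 0.1·-1 + 0·0.5 + -2.2·0.5 + -2.6·-0.5.

0.1 3.4 -9.5 -2.95
-0.2 -4.5 7.2 -0.3
-1.1 -2.7 -4.15 -4.3
-3.8 -1.7 -5.9 -4.75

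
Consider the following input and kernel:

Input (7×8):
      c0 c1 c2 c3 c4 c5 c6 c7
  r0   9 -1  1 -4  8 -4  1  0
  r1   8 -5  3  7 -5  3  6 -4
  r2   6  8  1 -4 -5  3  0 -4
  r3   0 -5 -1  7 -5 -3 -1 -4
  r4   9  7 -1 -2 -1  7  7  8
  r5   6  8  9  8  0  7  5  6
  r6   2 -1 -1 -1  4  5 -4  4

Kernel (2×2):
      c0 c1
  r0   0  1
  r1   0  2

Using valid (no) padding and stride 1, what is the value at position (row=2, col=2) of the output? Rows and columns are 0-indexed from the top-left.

10

The receptive field on the input at this output position is [1 -4 / -1 7]. Elementwise product with the kernel and sum: -4·1 + 7·2.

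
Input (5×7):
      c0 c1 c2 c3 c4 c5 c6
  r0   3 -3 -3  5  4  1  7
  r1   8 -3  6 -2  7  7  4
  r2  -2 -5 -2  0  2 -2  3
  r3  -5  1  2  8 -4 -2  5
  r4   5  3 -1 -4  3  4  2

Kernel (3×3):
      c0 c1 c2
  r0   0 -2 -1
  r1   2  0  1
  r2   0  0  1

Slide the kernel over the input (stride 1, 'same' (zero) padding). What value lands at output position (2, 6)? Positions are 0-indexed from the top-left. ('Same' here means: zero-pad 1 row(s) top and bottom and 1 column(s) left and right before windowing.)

-12

The receptive field on the zero-padded input at this output position is [7 4 0 / -2 3 0 / -2 5 0]. Elementwise product with the kernel and sum: 4·-2 + 0·-1 + -2·2 + 0·1 + 0·1.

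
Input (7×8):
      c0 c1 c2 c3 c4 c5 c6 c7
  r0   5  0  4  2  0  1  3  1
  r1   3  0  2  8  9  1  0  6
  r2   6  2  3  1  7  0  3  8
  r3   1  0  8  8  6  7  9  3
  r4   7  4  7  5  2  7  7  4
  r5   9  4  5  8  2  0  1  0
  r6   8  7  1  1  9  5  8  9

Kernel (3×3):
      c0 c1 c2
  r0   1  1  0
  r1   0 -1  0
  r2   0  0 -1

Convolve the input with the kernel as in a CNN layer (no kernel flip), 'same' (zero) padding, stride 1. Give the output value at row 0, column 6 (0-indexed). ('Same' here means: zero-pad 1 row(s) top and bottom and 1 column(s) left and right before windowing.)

-9

The receptive field on the zero-padded input at this output position is [0 0 0 / 1 3 1 / 1 0 6]. Elementwise product with the kernel and sum: 0·1 + 0·1 + 3·-1 + 6·-1.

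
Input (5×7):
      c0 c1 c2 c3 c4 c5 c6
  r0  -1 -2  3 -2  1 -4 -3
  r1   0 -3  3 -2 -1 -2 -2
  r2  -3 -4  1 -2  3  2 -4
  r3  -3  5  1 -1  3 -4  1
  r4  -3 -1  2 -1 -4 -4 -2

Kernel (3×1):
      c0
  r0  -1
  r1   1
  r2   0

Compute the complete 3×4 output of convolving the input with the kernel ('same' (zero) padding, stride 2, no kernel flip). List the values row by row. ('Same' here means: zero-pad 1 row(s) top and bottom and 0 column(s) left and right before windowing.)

-1 3 1 -3
-3 -2 4 -2
0 1 -7 -3

Output[0,0]: The receptive field on the zero-padded input at this output position is [0 / -1 / 0]. Elementwise product with the kernel and sum: 0·-1 + -1·1.
Output[0,1]: The receptive field on the zero-padded input at this output position is [0 / 3 / 3]. Elementwise product with the kernel and sum: 0·-1 + 3·1.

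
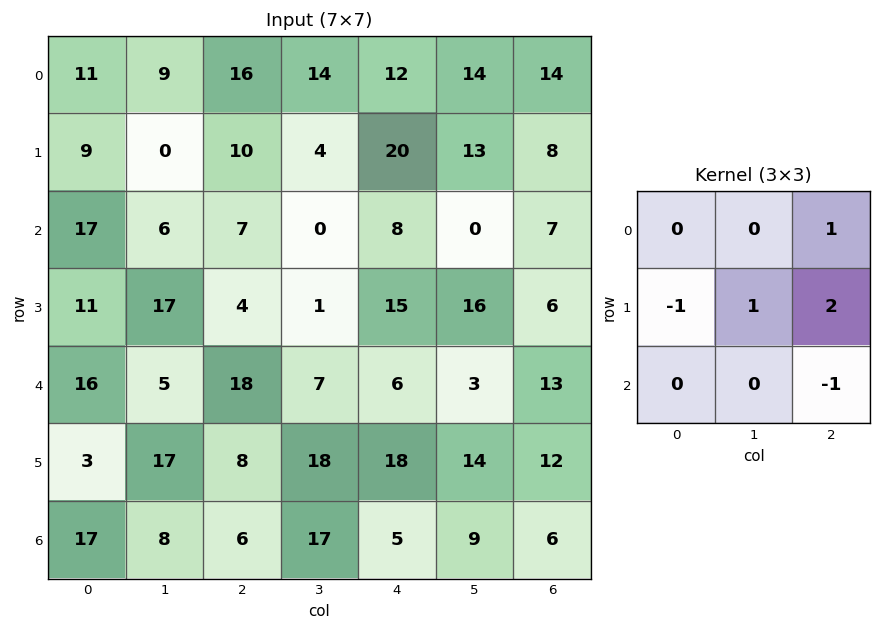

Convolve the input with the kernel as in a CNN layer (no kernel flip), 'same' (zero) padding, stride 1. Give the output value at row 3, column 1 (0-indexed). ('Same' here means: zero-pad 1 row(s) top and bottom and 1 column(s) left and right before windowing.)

3

The receptive field on the zero-padded input at this output position is [17 6 7 / 11 17 4 / 16 5 18]. Elementwise product with the kernel and sum: 7·1 + 11·-1 + 17·1 + 4·2 + 18·-1.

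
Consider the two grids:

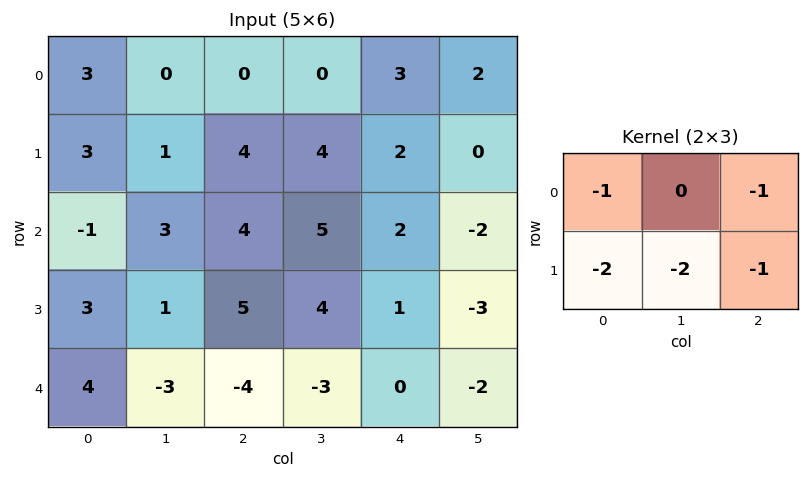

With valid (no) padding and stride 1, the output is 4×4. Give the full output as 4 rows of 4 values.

Output[0,0]: The receptive field on the input at this output position is [3 0 0 / 3 1 4]. Elementwise product with the kernel and sum: 3·-1 + 0·-1 + 3·-2 + 1·-2 + 4·-1.

-15 -14 -21 -14
-15 -24 -26 -16
-16 -24 -25 -10
-6 12 8 7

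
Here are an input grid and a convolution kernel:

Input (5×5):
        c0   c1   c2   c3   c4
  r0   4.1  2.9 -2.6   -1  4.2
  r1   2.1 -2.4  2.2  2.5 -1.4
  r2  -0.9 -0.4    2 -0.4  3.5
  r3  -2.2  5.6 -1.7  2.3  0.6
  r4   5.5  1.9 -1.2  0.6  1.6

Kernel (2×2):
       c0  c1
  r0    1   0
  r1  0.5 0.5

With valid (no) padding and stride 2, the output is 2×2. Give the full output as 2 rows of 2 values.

3.95 -0.25
0.8 2.3

Output[0,0]: The receptive field on the input at this output position is [4.1 2.9 / 2.1 -2.4]. Elementwise product with the kernel and sum: 4.1·1 + 2.1·0.5 + -2.4·0.5.
Output[0,1]: The receptive field on the input at this output position is [-2.6 -1 / 2.2 2.5]. Elementwise product with the kernel and sum: -2.6·1 + 2.2·0.5 + 2.5·0.5.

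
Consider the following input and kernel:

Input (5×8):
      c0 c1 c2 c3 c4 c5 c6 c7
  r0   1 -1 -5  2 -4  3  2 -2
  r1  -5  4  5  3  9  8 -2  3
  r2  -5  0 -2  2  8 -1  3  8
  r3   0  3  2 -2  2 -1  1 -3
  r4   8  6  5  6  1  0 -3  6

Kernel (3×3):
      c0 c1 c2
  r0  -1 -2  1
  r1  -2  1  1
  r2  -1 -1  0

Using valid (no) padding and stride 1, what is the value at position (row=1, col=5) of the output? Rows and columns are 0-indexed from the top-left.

12

The receptive field on the input at this output position is [8 -2 3 / -1 3 8 / -1 1 -3]. Elementwise product with the kernel and sum: 8·-1 + -2·-2 + 3·1 + -1·-2 + 3·1 + 8·1 + -1·-1 + 1·-1.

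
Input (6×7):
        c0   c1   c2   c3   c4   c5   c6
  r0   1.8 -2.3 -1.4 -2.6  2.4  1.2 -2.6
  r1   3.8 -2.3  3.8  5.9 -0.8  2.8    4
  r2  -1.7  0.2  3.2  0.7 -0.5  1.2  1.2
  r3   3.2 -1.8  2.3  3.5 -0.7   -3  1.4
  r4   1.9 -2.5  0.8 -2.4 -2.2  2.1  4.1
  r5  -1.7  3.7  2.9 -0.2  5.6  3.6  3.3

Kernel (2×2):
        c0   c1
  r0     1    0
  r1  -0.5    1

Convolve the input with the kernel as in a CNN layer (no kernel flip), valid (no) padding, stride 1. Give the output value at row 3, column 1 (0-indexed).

0.25

The receptive field on the input at this output position is [-1.8 2.3 / -2.5 0.8]. Elementwise product with the kernel and sum: -1.8·1 + -2.5·-0.5 + 0.8·1.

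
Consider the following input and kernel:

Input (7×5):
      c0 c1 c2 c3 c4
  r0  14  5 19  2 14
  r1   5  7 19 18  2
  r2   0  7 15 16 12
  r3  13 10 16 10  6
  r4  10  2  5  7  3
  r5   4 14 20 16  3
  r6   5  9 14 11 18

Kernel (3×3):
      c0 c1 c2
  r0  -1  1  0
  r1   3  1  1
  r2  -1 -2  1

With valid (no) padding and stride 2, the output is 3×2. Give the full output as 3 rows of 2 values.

Output[0,0]: The receptive field on the input at this output position is [14 5 19 / 5 7 19 / 0 7 15]. Elementwise product with the kernel and sum: 14·-1 + 5·1 + 5·3 + 7·1 + 19·1 + 0·-1 + 7·-2 + 15·1.

33 25
63 49
29 63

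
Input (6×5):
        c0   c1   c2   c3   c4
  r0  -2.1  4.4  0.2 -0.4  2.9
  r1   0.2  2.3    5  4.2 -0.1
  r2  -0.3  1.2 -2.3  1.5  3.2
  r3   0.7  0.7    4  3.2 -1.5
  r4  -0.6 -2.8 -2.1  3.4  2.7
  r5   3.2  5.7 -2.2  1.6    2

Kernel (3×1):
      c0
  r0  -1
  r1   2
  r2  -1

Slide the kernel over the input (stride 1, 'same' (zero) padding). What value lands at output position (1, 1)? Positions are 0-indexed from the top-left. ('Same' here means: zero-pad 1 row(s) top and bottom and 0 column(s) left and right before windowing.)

-1

The receptive field on the zero-padded input at this output position is [4.4 / 2.3 / 1.2]. Elementwise product with the kernel and sum: 4.4·-1 + 2.3·2 + 1.2·-1.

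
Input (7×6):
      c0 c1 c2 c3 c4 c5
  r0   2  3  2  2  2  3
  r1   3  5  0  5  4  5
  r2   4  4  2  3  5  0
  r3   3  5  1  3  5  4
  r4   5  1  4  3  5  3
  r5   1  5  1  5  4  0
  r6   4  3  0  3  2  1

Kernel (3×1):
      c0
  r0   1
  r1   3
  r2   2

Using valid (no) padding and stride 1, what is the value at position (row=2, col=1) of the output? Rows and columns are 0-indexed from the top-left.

The receptive field on the input at this output position is [4 / 5 / 1]. Elementwise product with the kernel and sum: 4·1 + 5·3 + 1·2.

21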